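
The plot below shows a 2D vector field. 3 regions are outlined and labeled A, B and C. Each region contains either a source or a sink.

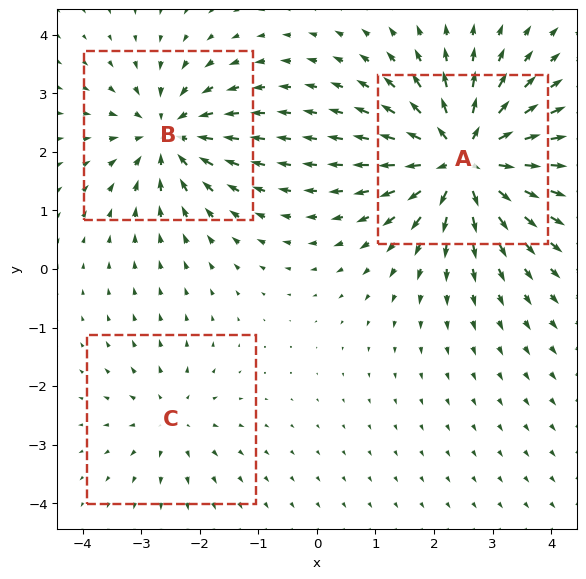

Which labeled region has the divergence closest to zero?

C

Divergence at each region's feature centre — A: about +6, B: about -4, C: about +2. Region C is closest to zero.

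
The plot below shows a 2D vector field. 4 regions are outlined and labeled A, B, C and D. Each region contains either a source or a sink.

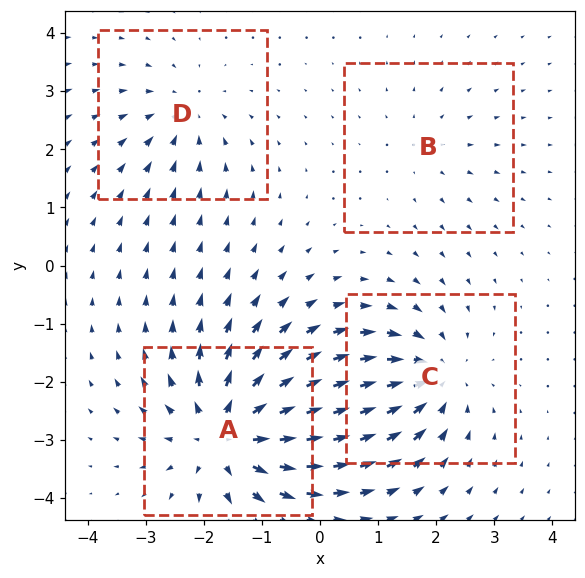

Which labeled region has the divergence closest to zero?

Divergence at each region's feature centre — A: about +7, B: about +2, C: about -5, D: about -3. Region B is closest to zero.

B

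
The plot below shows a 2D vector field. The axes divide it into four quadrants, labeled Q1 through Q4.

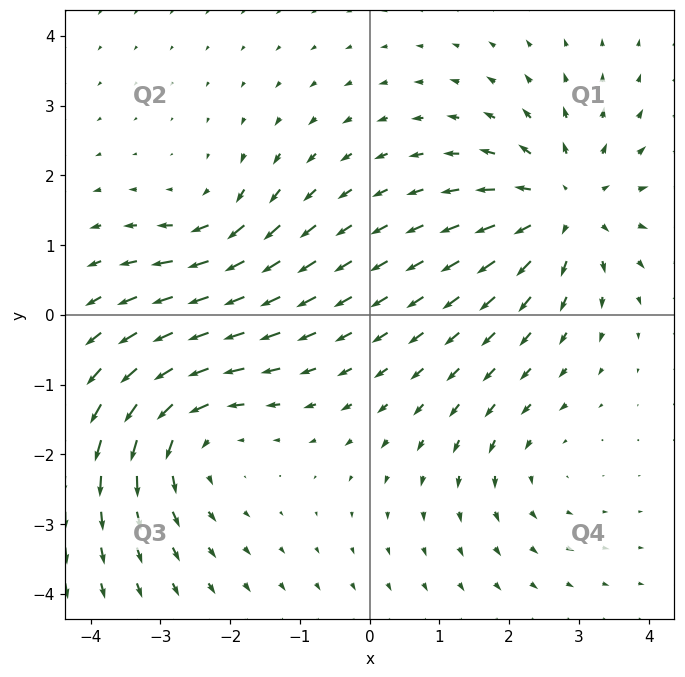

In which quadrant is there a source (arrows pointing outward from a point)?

Q1

The source sits at approximately (2.8, 1.6), which lies in quadrant Q1. The divergence there is about +5, positive as expected for a source.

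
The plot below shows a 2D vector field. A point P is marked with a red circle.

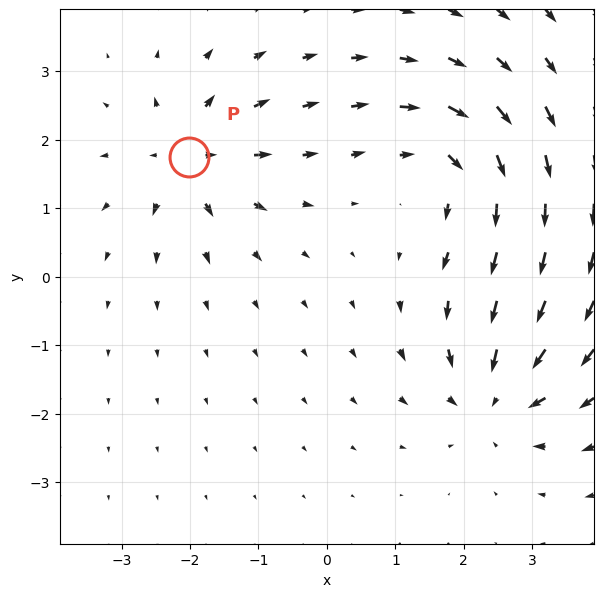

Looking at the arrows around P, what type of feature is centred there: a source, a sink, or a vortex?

At P (-2.0, 1.7) the arrows spread outward. Divergence about +5, curl ≈0 — positive divergence with near-zero curl is a source.

source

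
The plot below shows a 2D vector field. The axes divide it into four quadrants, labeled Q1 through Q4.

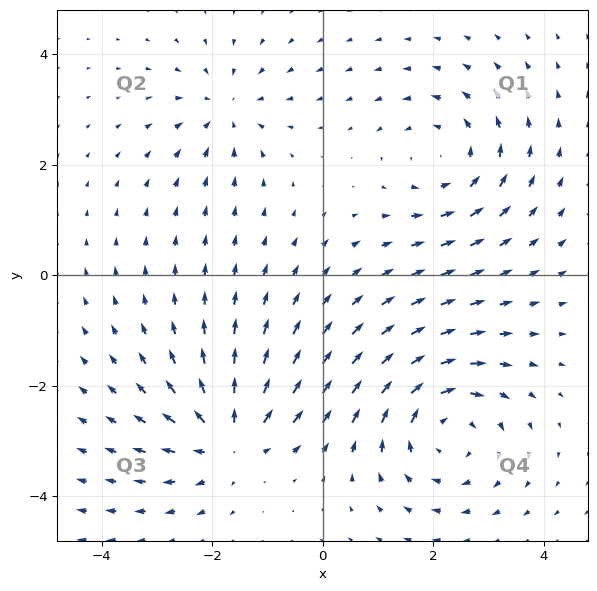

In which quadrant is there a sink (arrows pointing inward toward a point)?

Q2

The sink sits at approximately (-1.7, 3.0), which lies in quadrant Q2. The divergence there is about -3, negative as expected for a sink.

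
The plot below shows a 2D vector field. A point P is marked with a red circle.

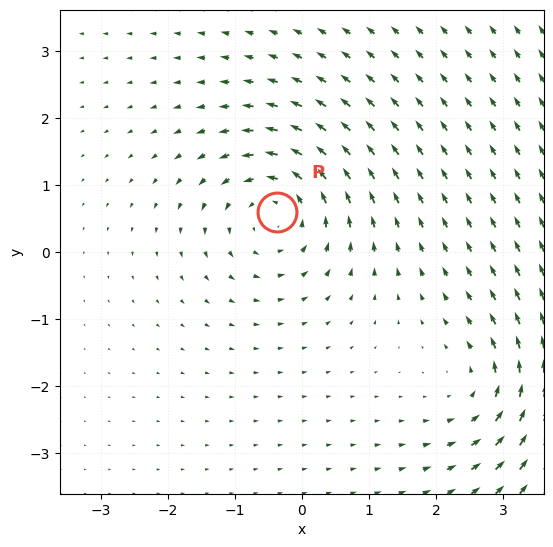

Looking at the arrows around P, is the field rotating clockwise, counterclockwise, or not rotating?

Near P at (-0.4, 0.6) the arrows circulate counterclockwise. The curl (z-component) there is about +5; positive curl means counterclockwise rotation.

counterclockwise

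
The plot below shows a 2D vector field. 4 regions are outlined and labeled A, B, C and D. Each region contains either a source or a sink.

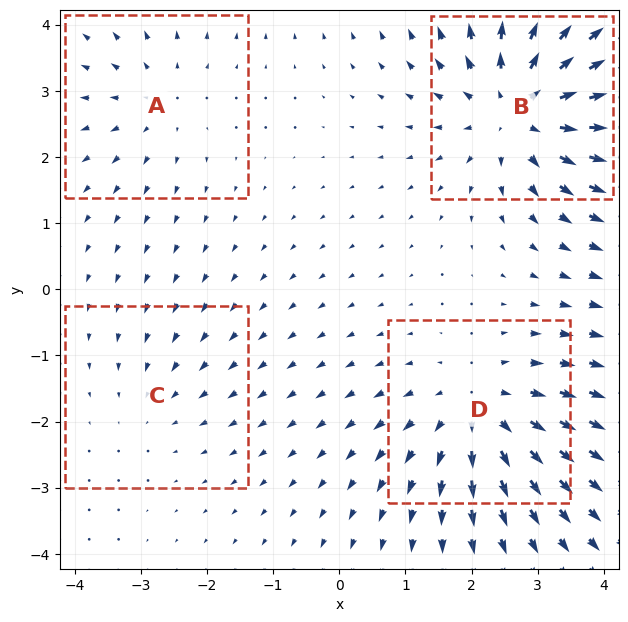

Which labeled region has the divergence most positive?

Divergence at each region's feature centre — A: about +3, B: about +6, C: about -2, D: about +5. Region B is most positive.

B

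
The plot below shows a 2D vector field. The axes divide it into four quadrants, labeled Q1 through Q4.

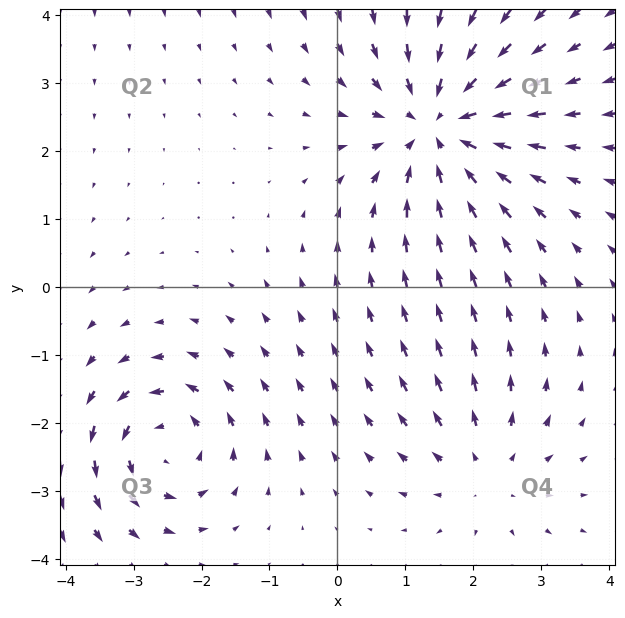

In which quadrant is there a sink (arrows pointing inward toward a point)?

Q1

The sink sits at approximately (1.5, 2.4), which lies in quadrant Q1. The divergence there is about -5, negative as expected for a sink.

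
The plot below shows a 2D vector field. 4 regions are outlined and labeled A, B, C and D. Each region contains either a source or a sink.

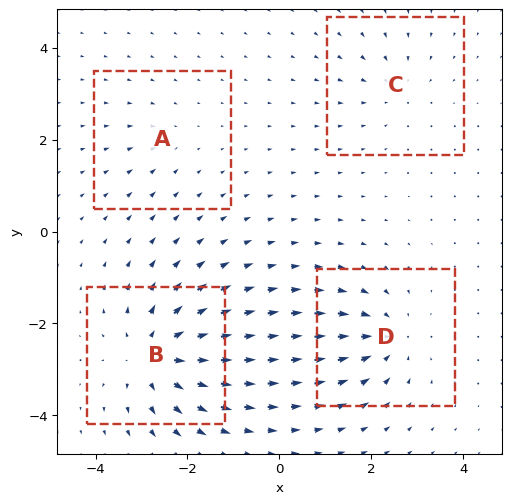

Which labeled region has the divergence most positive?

B

Divergence at each region's feature centre — A: about -2, B: about +7, C: about -3, D: about -5. Region B is most positive.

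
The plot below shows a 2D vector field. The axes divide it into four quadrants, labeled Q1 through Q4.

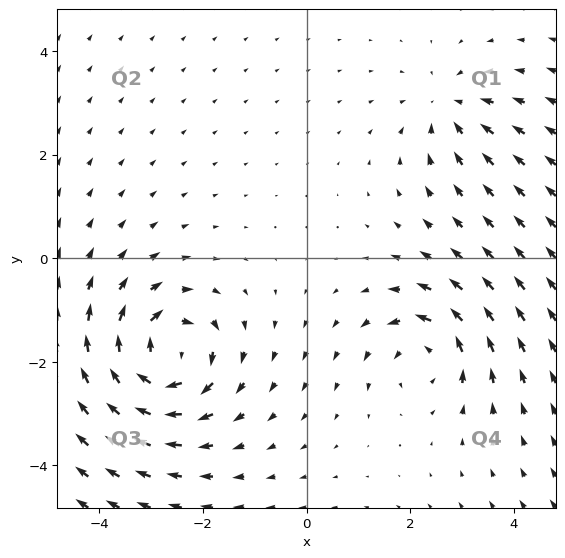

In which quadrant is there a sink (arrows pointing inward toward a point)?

The sink sits at approximately (2.8, 2.9), which lies in quadrant Q1. The divergence there is about -3, negative as expected for a sink.

Q1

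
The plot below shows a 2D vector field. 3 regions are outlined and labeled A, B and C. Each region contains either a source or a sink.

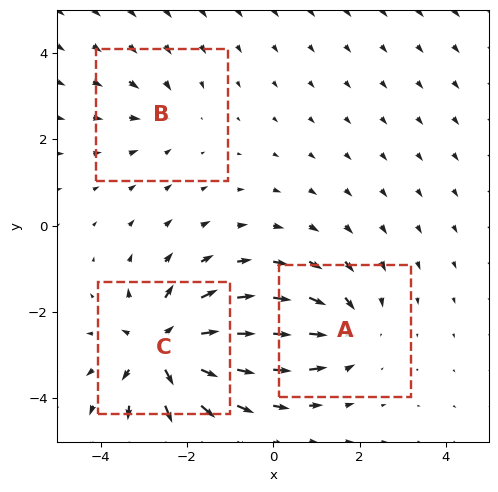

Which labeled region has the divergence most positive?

Divergence at each region's feature centre — A: about -3, B: about -2, C: about +5. Region C is most positive.

C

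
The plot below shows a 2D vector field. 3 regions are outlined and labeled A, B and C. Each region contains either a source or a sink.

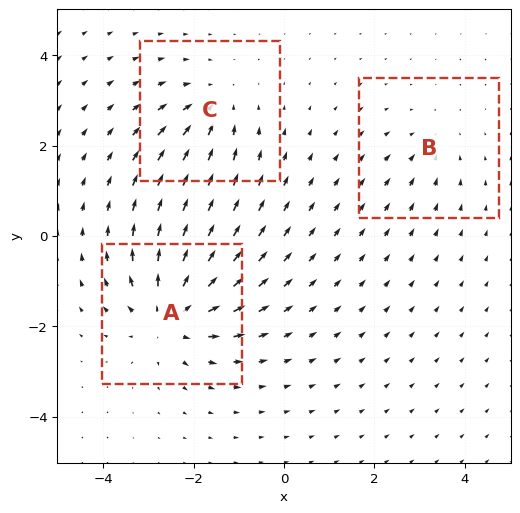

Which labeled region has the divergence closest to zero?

Divergence at each region's feature centre — A: about +5, B: about -2, C: about -3. Region B is closest to zero.

B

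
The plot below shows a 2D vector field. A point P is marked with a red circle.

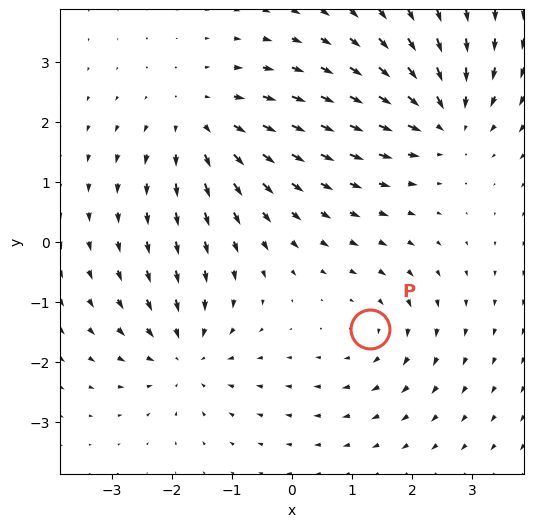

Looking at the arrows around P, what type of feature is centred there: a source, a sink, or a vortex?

At P (1.3, -1.5) the arrows circulate clockwise. Divergence ≈0, curl about -3 — near-zero divergence with nonzero curl is a vortex.

vortex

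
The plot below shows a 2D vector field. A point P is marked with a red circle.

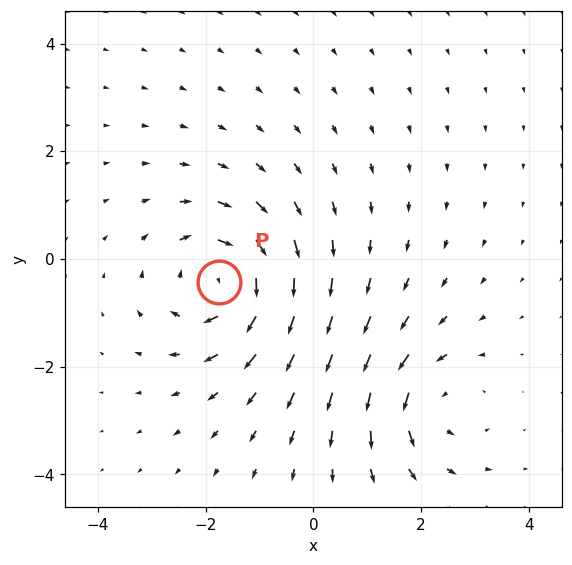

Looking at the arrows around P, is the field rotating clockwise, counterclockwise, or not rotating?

clockwise

Near P at (-1.7, -0.4) the arrows circulate clockwise. The curl (z-component) there is about -4; negative curl means clockwise rotation.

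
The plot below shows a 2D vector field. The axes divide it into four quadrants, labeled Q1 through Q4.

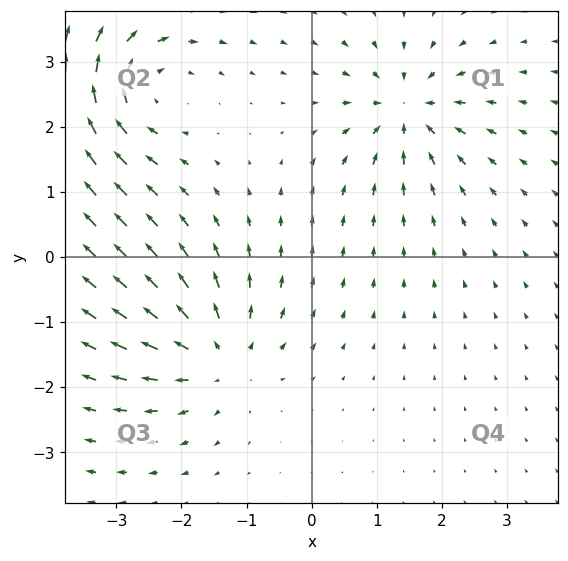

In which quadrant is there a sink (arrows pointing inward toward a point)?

Q1

The sink sits at approximately (1.5, 2.3), which lies in quadrant Q1. The divergence there is about -4, negative as expected for a sink.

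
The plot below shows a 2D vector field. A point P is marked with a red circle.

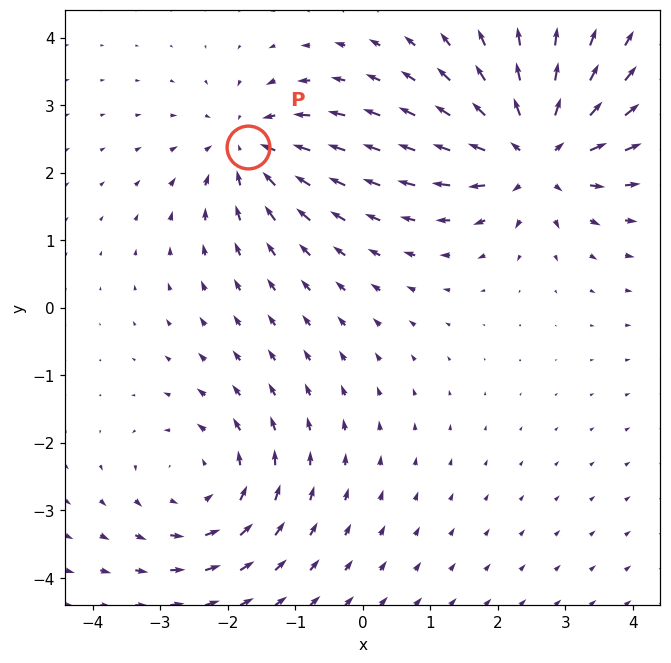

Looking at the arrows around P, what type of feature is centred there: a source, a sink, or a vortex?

sink

At P (-1.7, 2.4) the arrows converge inward. Divergence about -4, curl ≈0 — negative divergence with near-zero curl is a sink.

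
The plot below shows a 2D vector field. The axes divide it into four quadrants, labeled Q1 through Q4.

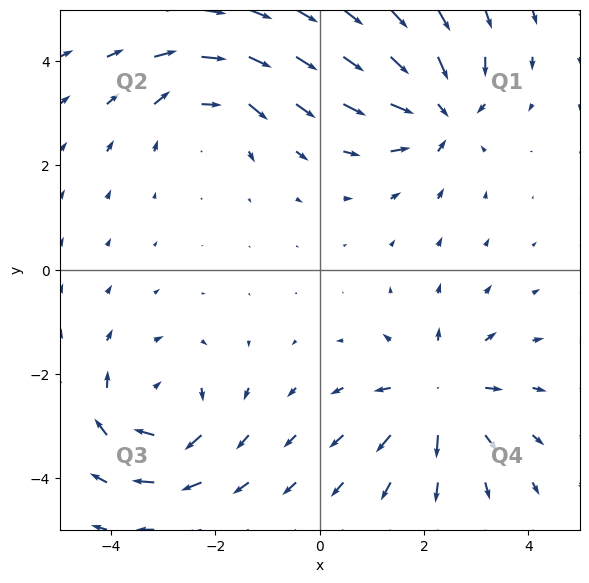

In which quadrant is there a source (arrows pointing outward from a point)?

Q4

The source sits at approximately (2.3, -2.4), which lies in quadrant Q4. The divergence there is about +4, positive as expected for a source.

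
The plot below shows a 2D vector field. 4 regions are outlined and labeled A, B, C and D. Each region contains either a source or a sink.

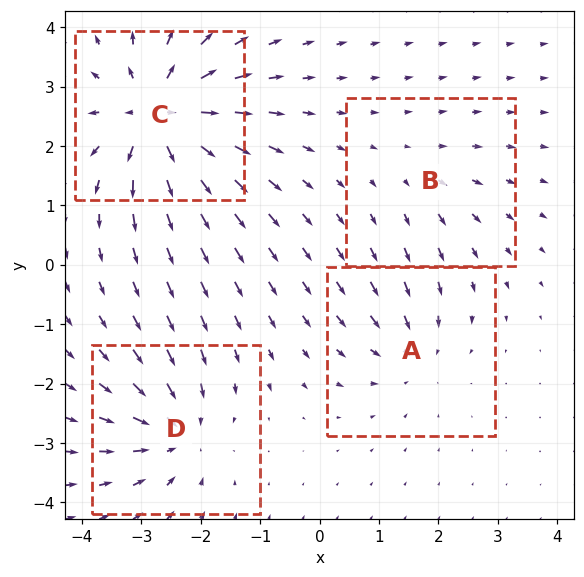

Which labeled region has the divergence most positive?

Divergence at each region's feature centre — A: about -4, B: about +2, C: about +9, D: about -6. Region C is most positive.

C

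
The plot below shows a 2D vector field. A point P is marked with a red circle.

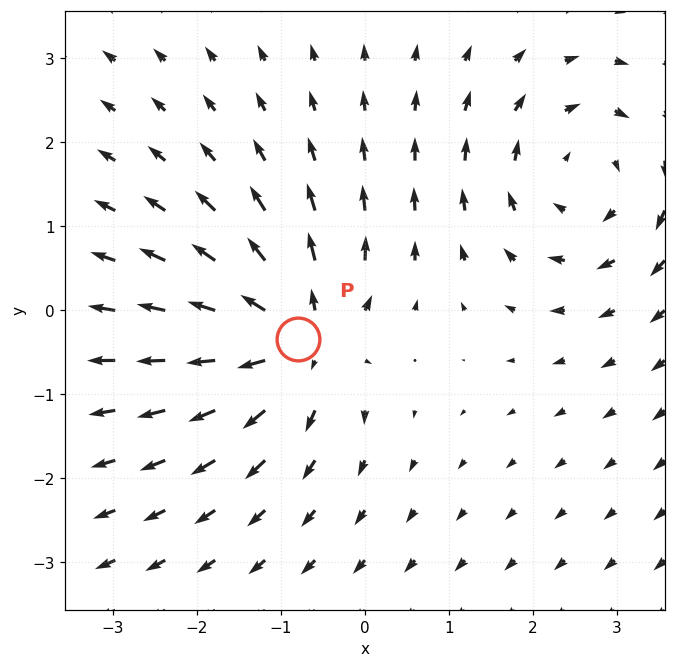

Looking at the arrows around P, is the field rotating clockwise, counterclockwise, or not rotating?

not rotating

Near P at (-0.8, -0.3) the arrows show no circulation. The curl there is ≈0.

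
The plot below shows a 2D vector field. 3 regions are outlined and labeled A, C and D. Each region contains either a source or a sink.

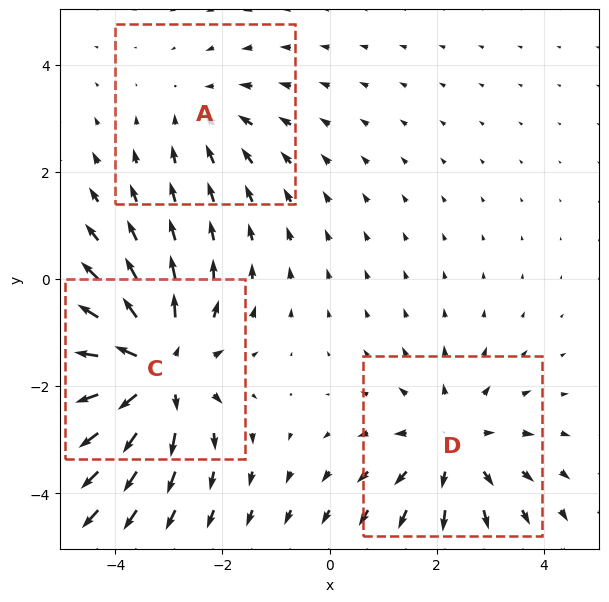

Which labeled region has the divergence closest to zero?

Divergence at each region's feature centre — A: about -2, C: about +5, D: about +3. Region A is closest to zero.

A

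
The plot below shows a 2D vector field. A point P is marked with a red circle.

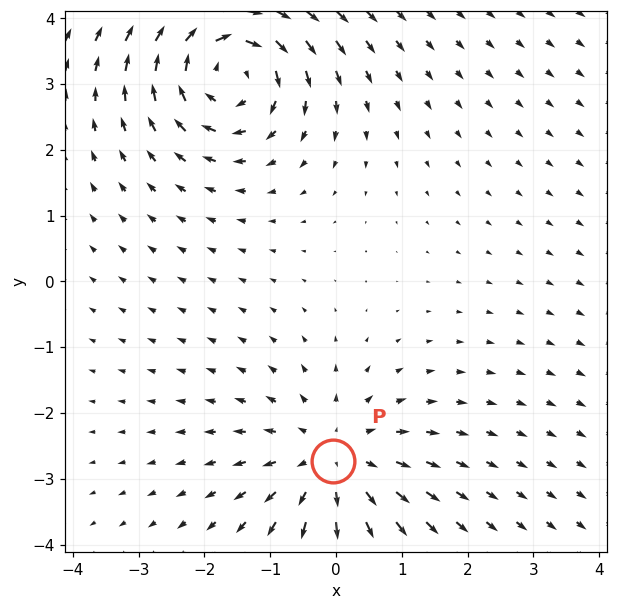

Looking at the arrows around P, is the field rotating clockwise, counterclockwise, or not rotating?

Near P at (-0.0, -2.7) the arrows show no circulation. The curl there is ≈0.

not rotating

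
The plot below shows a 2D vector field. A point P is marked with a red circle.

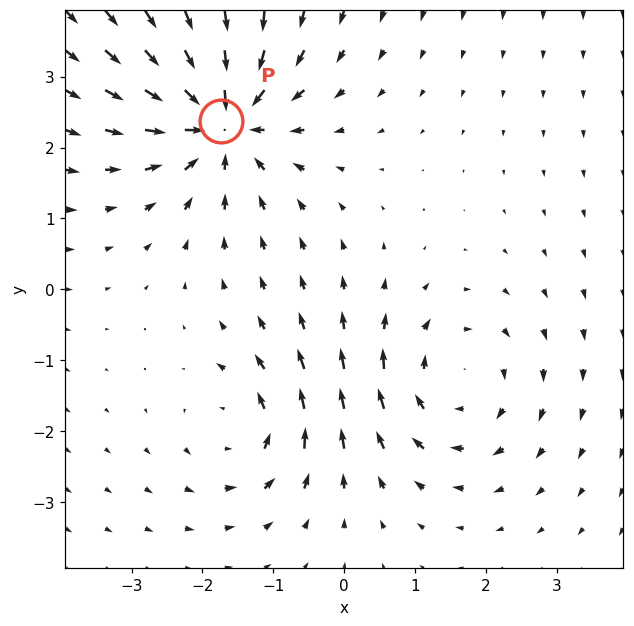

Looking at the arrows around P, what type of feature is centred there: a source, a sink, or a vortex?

At P (-1.7, 2.4) the arrows converge inward. Divergence about -6, curl ≈0 — negative divergence with near-zero curl is a sink.

sink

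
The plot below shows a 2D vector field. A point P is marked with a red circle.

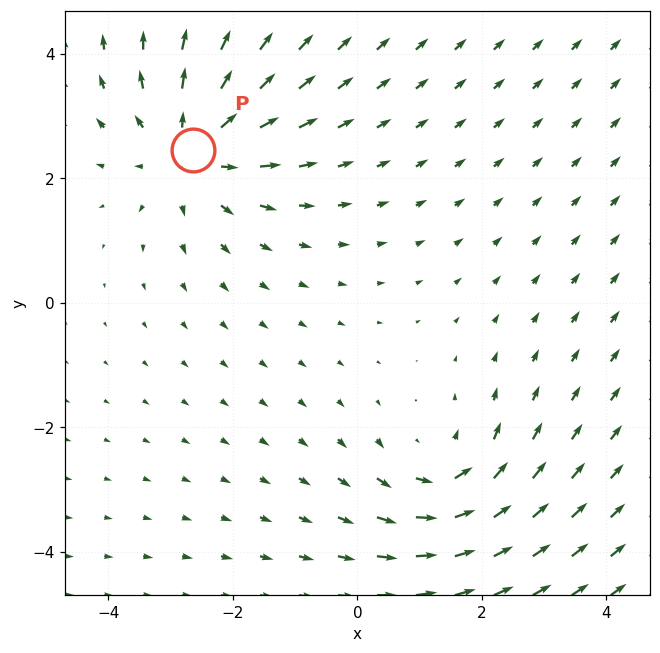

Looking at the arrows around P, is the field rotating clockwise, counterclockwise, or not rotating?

not rotating

Near P at (-2.6, 2.5) the arrows show no circulation. The curl there is ≈0.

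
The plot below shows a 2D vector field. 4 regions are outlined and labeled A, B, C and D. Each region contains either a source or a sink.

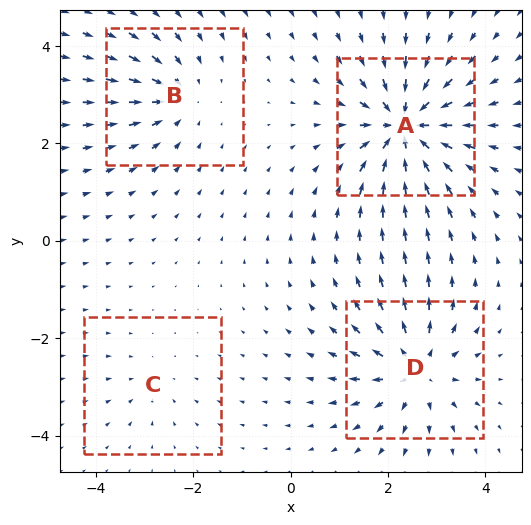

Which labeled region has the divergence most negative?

A

Divergence at each region's feature centre — A: about -8, B: about -4, C: about -2, D: about +6. Region A is most negative.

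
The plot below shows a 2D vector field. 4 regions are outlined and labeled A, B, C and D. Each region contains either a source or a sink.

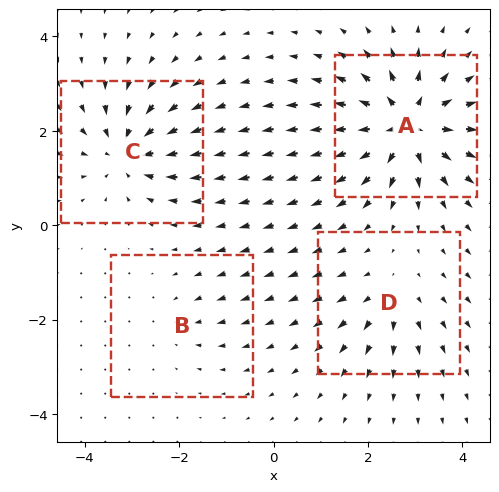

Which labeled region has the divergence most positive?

A

Divergence at each region's feature centre — A: about +8, B: about -2, C: about -6, D: about +4. Region A is most positive.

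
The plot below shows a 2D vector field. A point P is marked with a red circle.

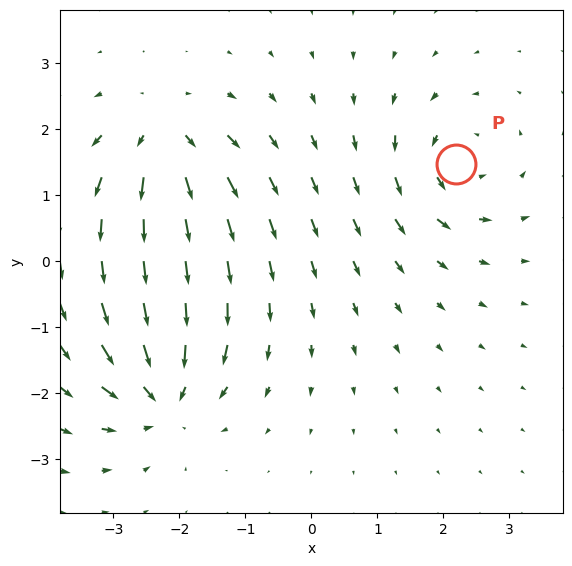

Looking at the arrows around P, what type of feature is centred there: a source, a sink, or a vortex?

vortex

At P (2.2, 1.5) the arrows circulate counterclockwise. Divergence ≈0, curl about +5 — near-zero divergence with nonzero curl is a vortex.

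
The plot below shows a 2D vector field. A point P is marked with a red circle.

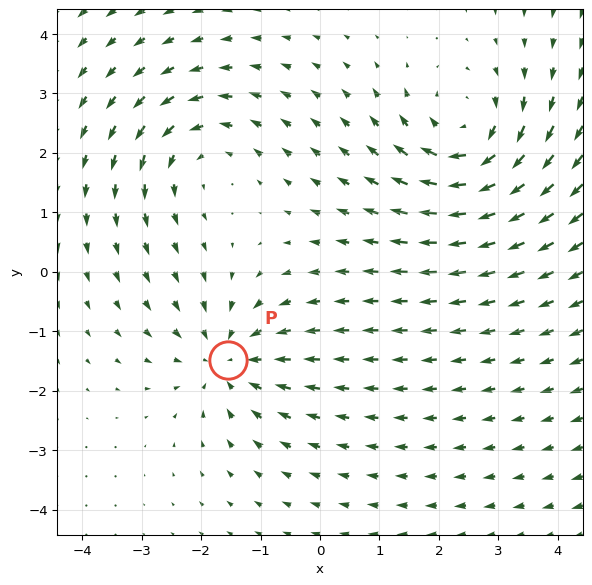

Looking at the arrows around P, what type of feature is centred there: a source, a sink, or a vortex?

At P (-1.5, -1.5) the arrows converge inward. Divergence about -3, curl ≈0 — negative divergence with near-zero curl is a sink.

sink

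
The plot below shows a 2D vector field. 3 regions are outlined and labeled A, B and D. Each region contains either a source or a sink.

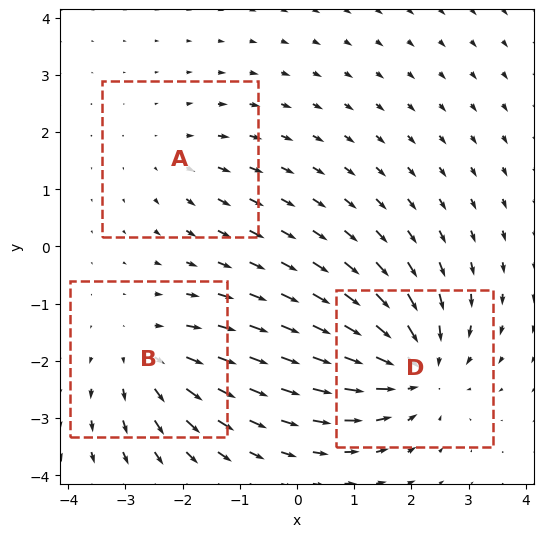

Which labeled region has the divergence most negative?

Divergence at each region's feature centre — A: about +2, B: about +3, D: about -4. Region D is most negative.

D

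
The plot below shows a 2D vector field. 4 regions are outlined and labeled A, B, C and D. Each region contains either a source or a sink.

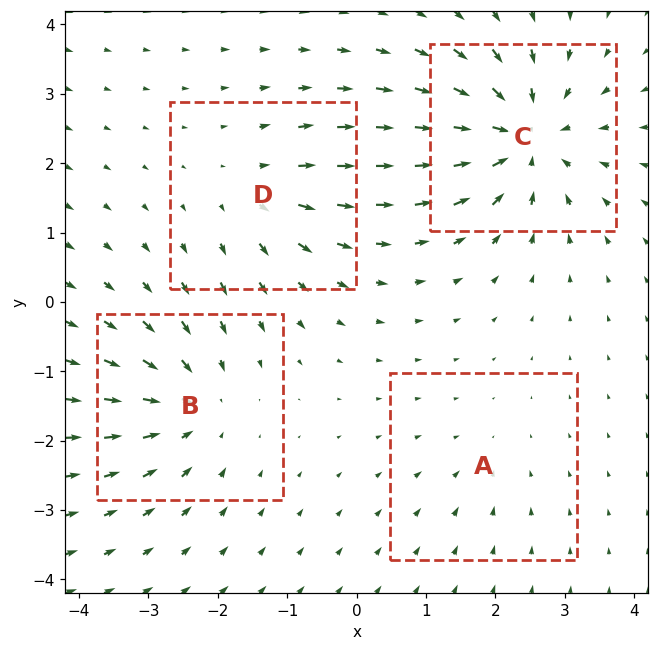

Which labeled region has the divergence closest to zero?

A

Divergence at each region's feature centre — A: about -2, B: about -5, C: about -7, D: about +4. Region A is closest to zero.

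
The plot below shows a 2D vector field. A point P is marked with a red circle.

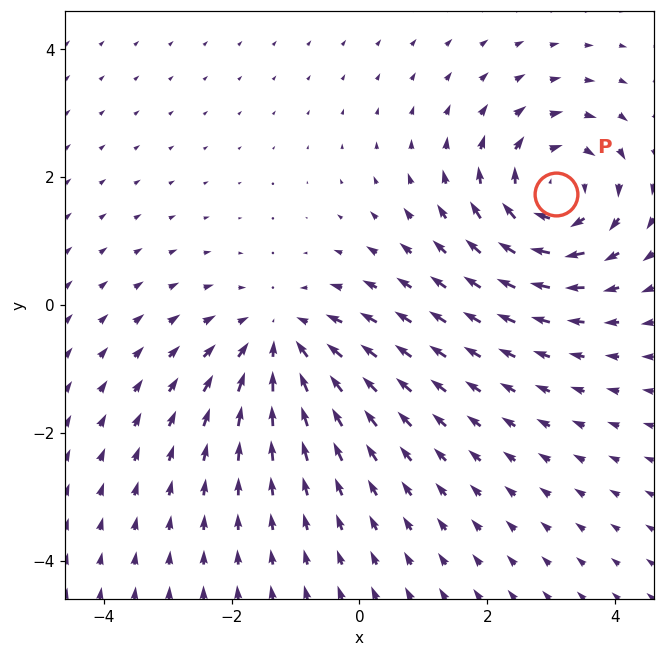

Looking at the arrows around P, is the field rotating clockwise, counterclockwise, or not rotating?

clockwise

Near P at (3.1, 1.7) the arrows circulate clockwise. The curl (z-component) there is about -5; negative curl means clockwise rotation.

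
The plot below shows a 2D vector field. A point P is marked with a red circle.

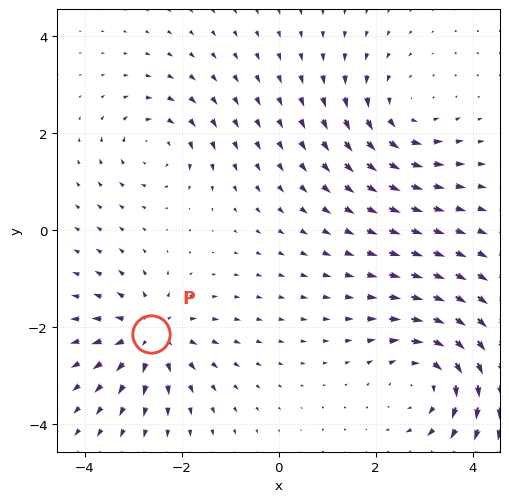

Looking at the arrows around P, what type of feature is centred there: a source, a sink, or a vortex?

source

At P (-2.6, -2.1) the arrows spread outward. Divergence about +5, curl ≈0 — positive divergence with near-zero curl is a source.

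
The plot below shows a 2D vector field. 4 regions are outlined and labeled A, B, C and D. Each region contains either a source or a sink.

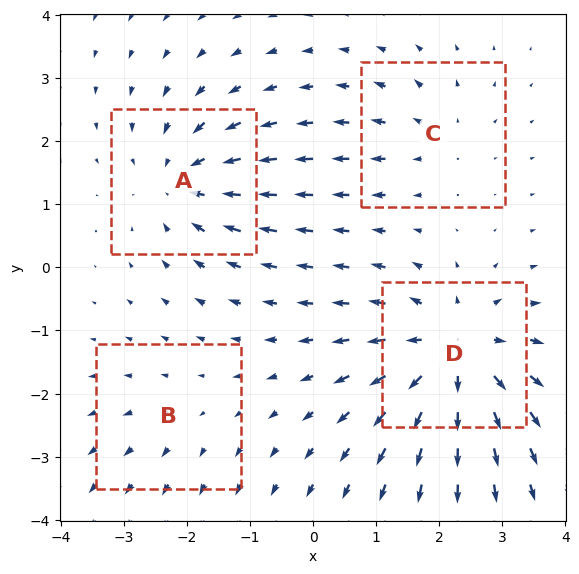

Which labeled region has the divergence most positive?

Divergence at each region's feature centre — A: about -5, B: about +2, C: about +3, D: about +7. Region D is most positive.

D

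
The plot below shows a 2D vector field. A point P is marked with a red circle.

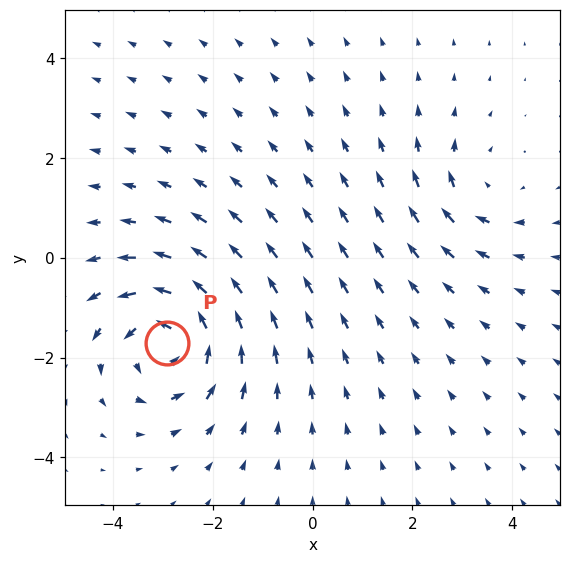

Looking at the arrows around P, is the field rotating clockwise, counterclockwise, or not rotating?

Near P at (-2.9, -1.7) the arrows circulate counterclockwise. The curl (z-component) there is about +5; positive curl means counterclockwise rotation.

counterclockwise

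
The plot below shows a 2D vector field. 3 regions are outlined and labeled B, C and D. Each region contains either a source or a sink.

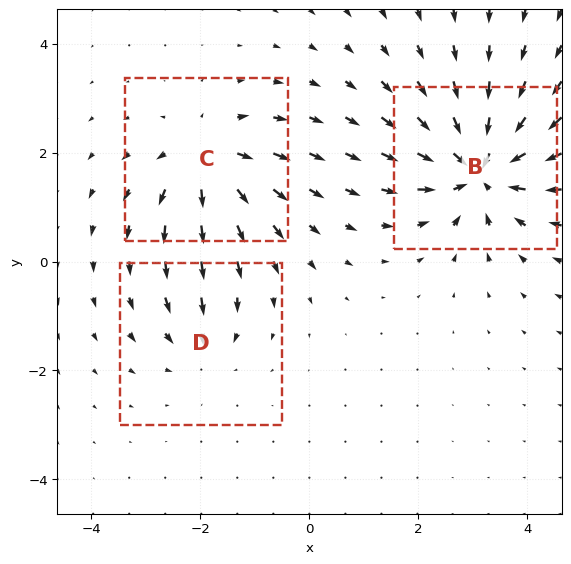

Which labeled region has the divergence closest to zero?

D

Divergence at each region's feature centre — B: about -6, C: about +4, D: about -2. Region D is closest to zero.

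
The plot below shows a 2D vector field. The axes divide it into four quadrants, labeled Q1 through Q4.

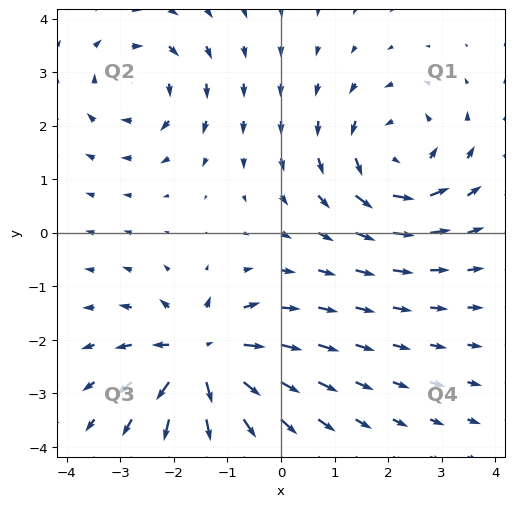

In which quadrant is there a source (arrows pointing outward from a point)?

The source sits at approximately (-1.5, -2.3), which lies in quadrant Q3. The divergence there is about +7, positive as expected for a source.

Q3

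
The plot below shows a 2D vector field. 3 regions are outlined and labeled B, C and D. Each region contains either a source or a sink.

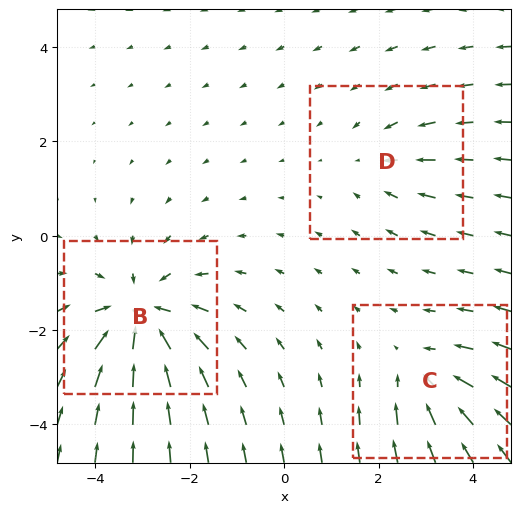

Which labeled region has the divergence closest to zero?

D

Divergence at each region's feature centre — B: about -4, C: about -3, D: about -2. Region D is closest to zero.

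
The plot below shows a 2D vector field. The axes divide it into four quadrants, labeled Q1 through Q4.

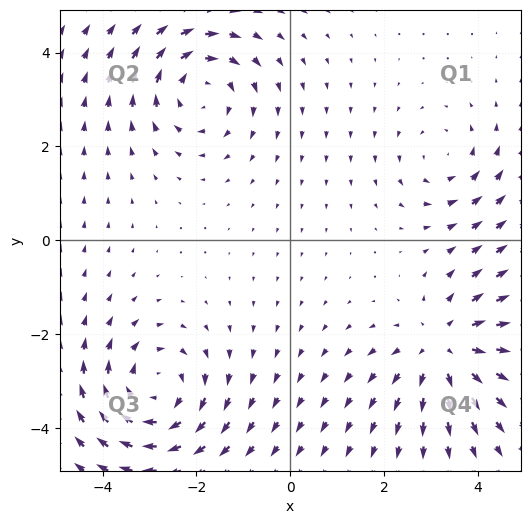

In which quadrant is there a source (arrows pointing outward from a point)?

The source sits at approximately (3.3, -2.3), which lies in quadrant Q4. The divergence there is about +4, positive as expected for a source.

Q4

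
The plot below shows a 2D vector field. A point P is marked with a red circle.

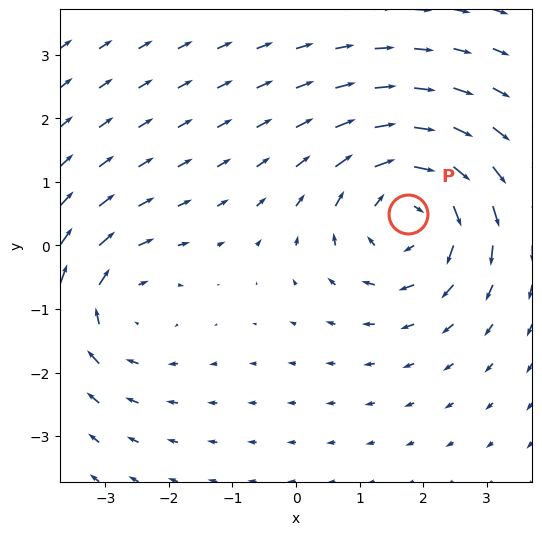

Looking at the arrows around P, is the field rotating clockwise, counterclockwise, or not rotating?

clockwise

Near P at (1.8, 0.5) the arrows circulate clockwise. The curl (z-component) there is about -4; negative curl means clockwise rotation.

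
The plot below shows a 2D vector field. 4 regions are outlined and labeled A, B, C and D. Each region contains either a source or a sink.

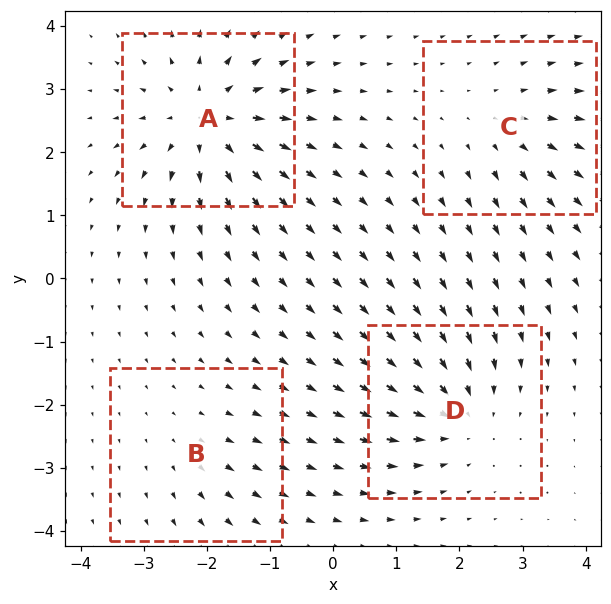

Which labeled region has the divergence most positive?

Divergence at each region's feature centre — A: about +7, B: about +2, C: about +4, D: about -5. Region A is most positive.

A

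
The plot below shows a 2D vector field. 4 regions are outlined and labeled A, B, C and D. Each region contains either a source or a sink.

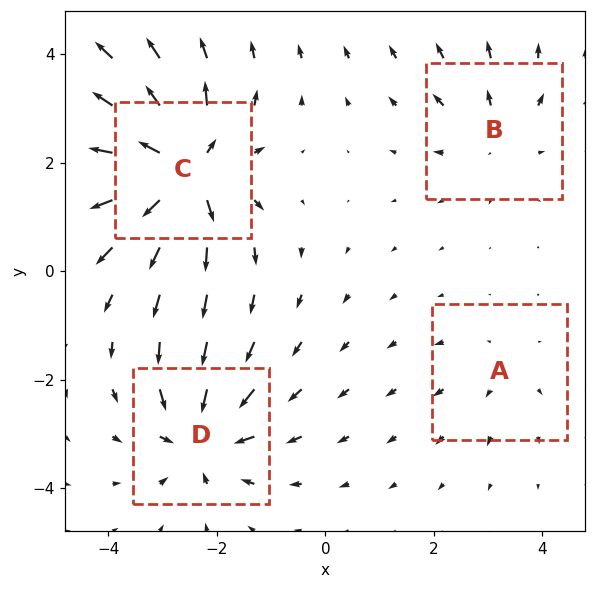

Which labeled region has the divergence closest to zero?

A

Divergence at each region's feature centre — A: about +3, B: about +4, C: about +9, D: about -7. Region A is closest to zero.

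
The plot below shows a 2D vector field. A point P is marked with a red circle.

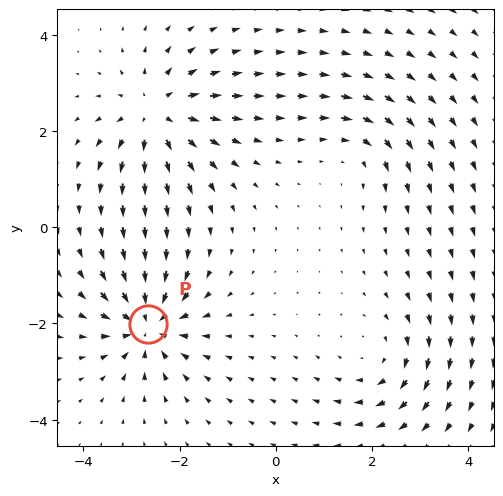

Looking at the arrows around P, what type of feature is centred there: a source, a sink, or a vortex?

sink

At P (-2.7, -2.0) the arrows converge inward. Divergence about -6, curl ≈0 — negative divergence with near-zero curl is a sink.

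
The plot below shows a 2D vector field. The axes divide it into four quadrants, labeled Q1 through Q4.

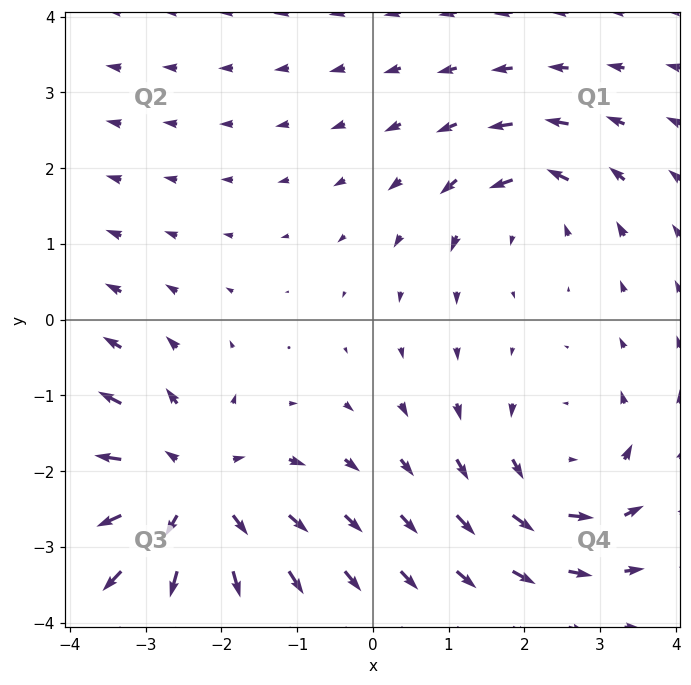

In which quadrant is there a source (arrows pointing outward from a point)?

Q3

The source sits at approximately (-2.5, -2.3), which lies in quadrant Q3. The divergence there is about +4, positive as expected for a source.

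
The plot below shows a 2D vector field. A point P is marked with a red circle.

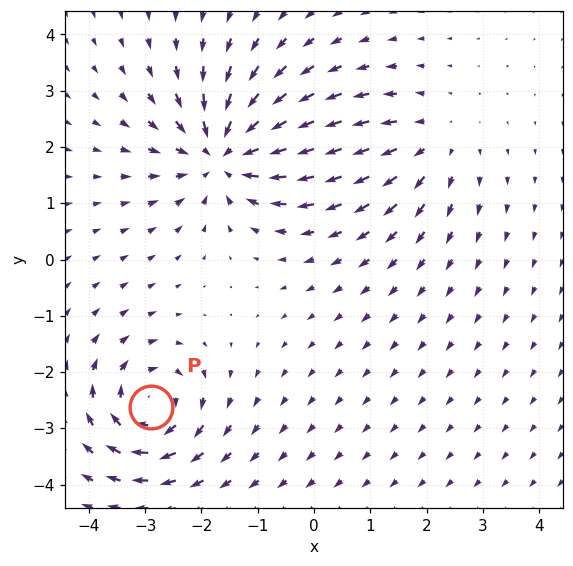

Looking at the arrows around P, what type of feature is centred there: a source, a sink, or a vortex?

At P (-2.9, -2.6) the arrows circulate clockwise. Divergence ≈0, curl about -5 — near-zero divergence with nonzero curl is a vortex.

vortex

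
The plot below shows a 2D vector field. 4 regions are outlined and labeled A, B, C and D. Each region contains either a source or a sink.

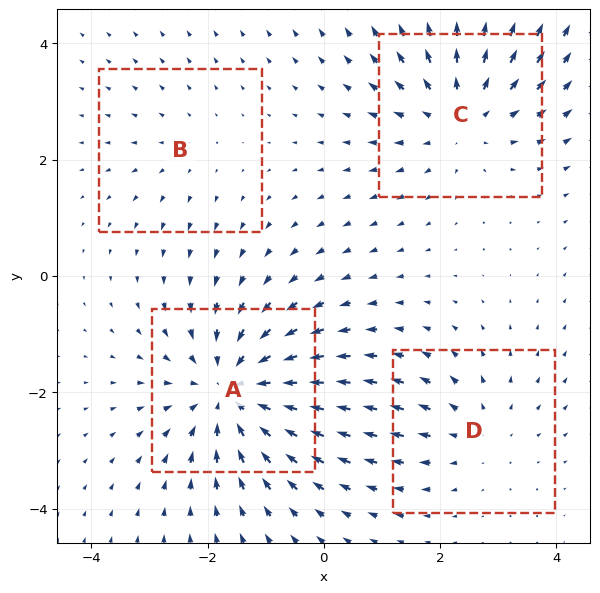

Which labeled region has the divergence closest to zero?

B

Divergence at each region's feature centre — A: about -5, B: about +2, C: about +4, D: about +3. Region B is closest to zero.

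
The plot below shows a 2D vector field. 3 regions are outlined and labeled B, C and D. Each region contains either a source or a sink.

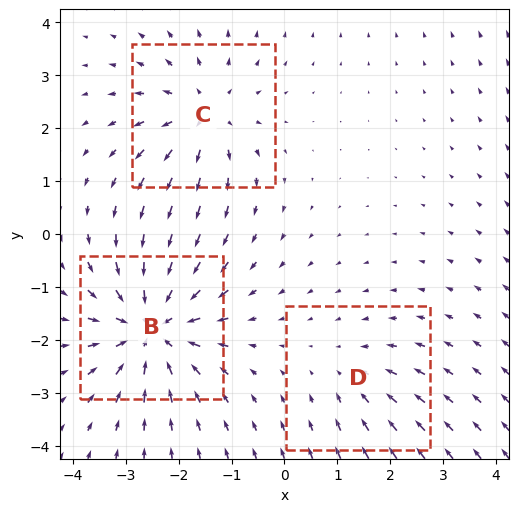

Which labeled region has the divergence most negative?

Divergence at each region's feature centre — B: about -5, C: about +4, D: about -2. Region B is most negative.

B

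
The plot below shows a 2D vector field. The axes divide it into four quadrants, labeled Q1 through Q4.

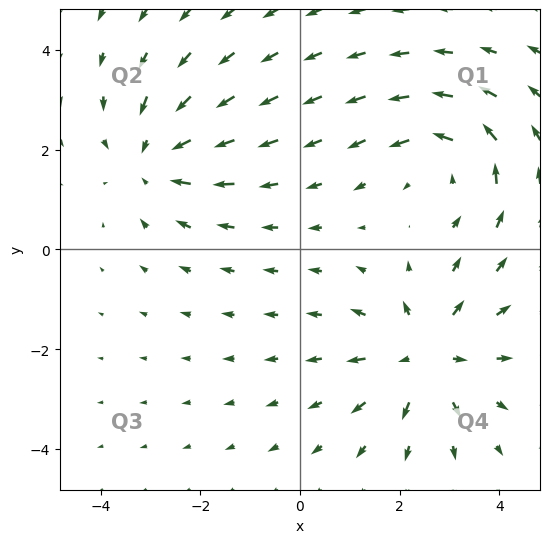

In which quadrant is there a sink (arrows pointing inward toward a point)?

Q2

The sink sits at approximately (-2.9, 1.8), which lies in quadrant Q2. The divergence there is about -3, negative as expected for a sink.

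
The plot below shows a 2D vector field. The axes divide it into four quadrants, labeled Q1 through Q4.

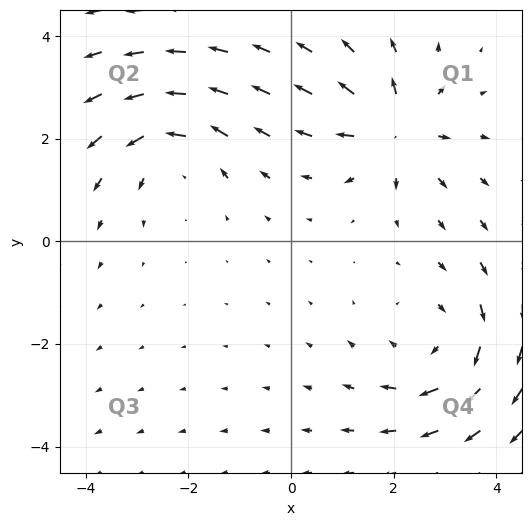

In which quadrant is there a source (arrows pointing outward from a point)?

Q1

The source sits at approximately (2.0, 2.2), which lies in quadrant Q1. The divergence there is about +4, positive as expected for a source.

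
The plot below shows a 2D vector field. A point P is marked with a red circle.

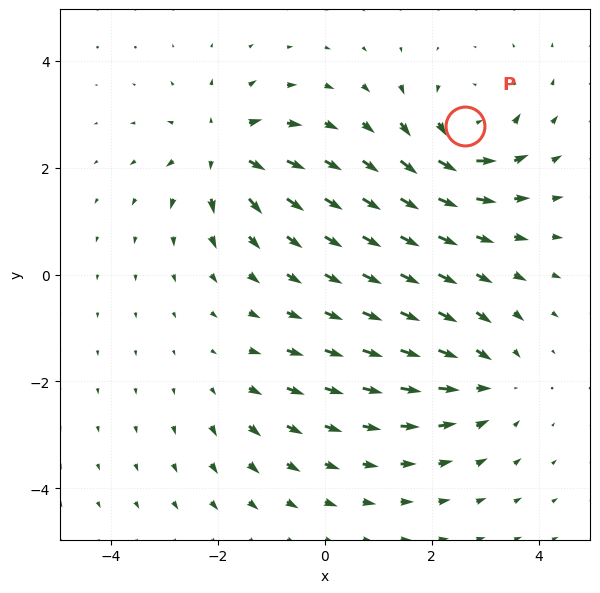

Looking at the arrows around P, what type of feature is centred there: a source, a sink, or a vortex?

At P (2.6, 2.8) the arrows circulate counterclockwise. Divergence ≈0, curl about +6 — near-zero divergence with nonzero curl is a vortex.

vortex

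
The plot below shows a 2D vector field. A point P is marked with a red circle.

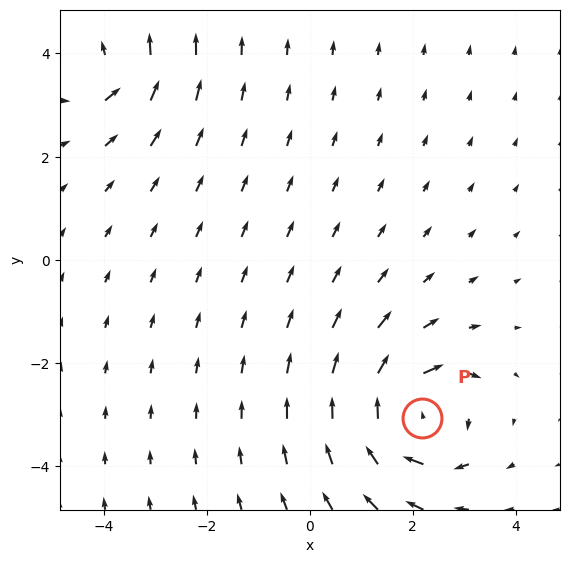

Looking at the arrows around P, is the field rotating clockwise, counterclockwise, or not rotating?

Near P at (2.2, -3.1) the arrows circulate clockwise. The curl (z-component) there is about -5; negative curl means clockwise rotation.

clockwise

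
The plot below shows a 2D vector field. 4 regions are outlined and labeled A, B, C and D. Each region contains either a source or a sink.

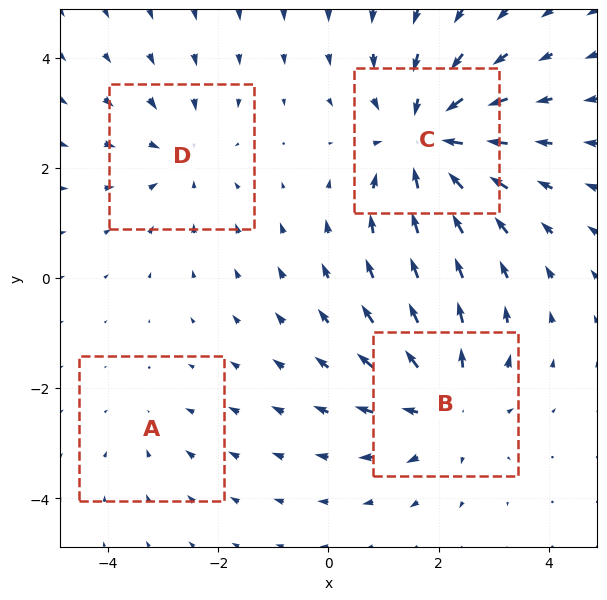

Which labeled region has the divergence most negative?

Divergence at each region's feature centre — A: about -2, B: about +4, C: about -6, D: about -3. Region C is most negative.

C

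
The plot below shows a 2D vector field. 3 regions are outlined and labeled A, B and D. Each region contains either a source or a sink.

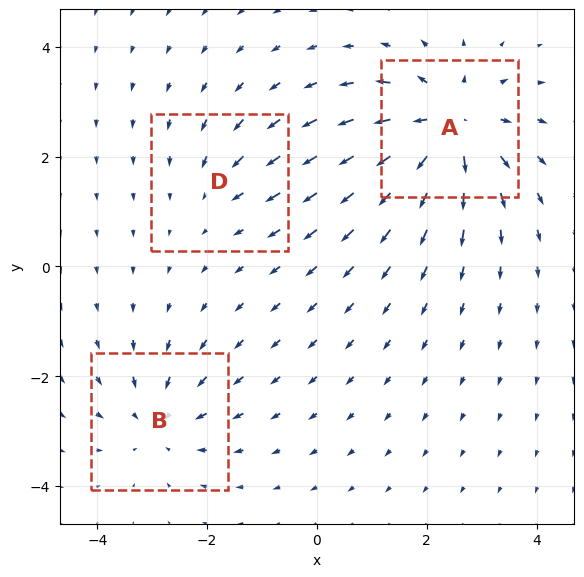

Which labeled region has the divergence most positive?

Divergence at each region's feature centre — A: about +5, B: about -3, D: about -2. Region A is most positive.

A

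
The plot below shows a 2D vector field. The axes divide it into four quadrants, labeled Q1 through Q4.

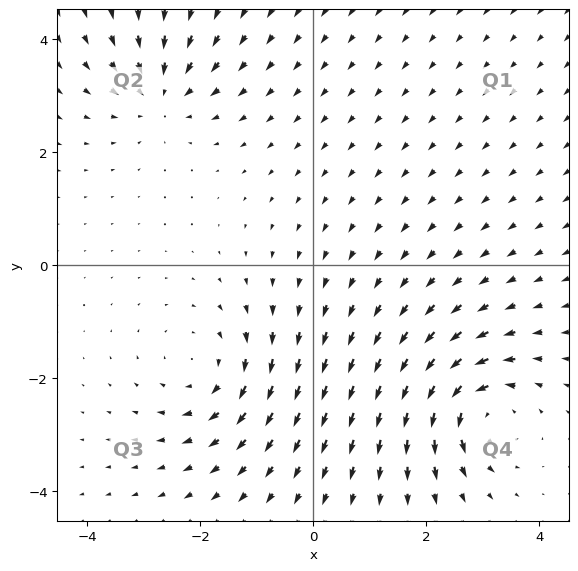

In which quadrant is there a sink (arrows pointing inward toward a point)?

The sink sits at approximately (-2.7, 3.0), which lies in quadrant Q2. The divergence there is about -5, negative as expected for a sink.

Q2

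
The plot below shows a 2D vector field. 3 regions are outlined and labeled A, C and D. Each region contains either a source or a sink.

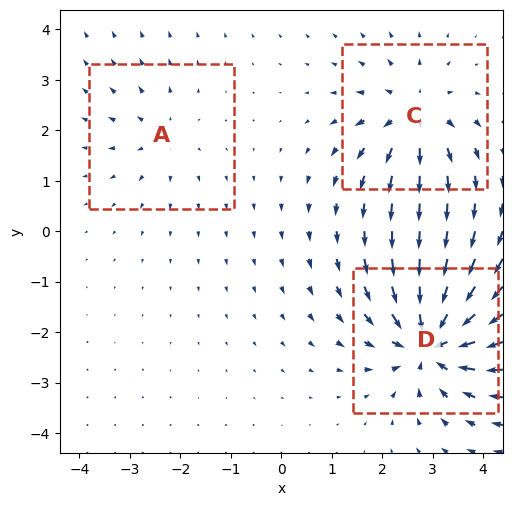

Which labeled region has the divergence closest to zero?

A

Divergence at each region's feature centre — A: about +2, C: about +4, D: about -6. Region A is closest to zero.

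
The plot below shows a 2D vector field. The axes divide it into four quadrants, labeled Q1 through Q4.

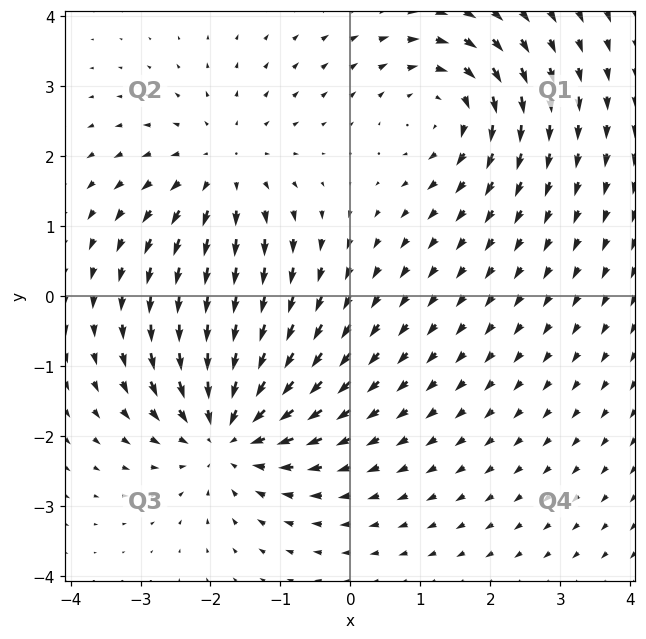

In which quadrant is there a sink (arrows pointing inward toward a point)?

The sink sits at approximately (-1.8, -1.9), which lies in quadrant Q3. The divergence there is about -5, negative as expected for a sink.

Q3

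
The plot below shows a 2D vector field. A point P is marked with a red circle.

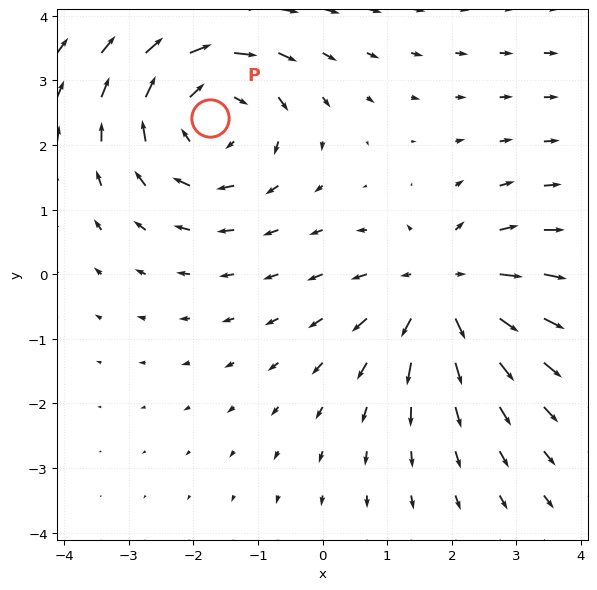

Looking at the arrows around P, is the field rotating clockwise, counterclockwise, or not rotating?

Near P at (-1.7, 2.4) the arrows circulate clockwise. The curl (z-component) there is about -4; negative curl means clockwise rotation.

clockwise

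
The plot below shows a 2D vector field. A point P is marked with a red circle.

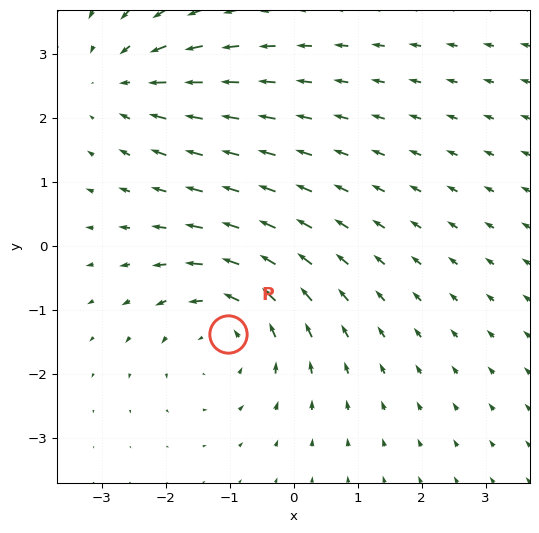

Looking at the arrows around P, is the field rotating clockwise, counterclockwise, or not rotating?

counterclockwise

Near P at (-1.0, -1.4) the arrows circulate counterclockwise. The curl (z-component) there is about +4; positive curl means counterclockwise rotation.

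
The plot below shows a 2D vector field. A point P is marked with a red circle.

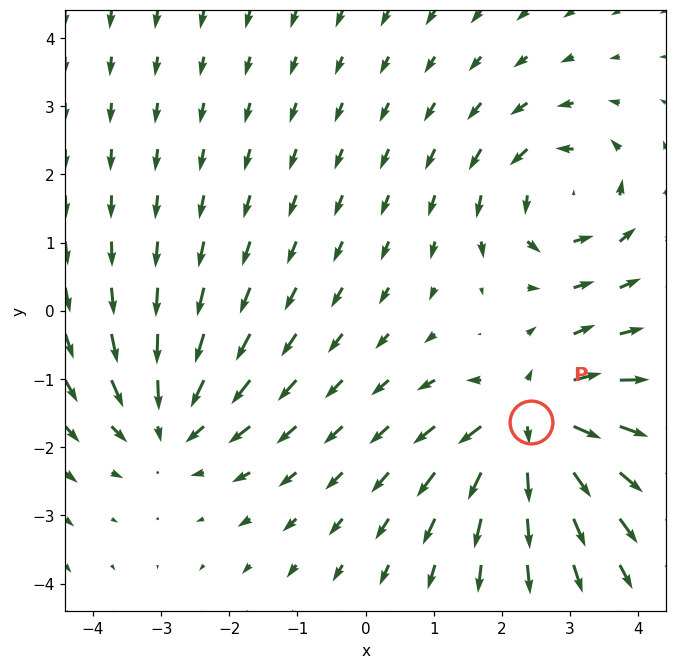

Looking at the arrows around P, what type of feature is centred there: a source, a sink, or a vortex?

source

At P (2.4, -1.6) the arrows spread outward. Divergence about +7, curl ≈0 — positive divergence with near-zero curl is a source.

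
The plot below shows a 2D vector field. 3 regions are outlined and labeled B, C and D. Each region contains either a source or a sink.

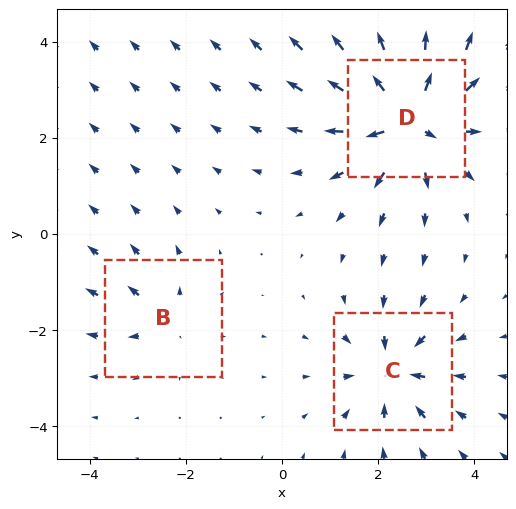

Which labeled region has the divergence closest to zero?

B

Divergence at each region's feature centre — B: about +2, C: about -4, D: about +6. Region B is closest to zero.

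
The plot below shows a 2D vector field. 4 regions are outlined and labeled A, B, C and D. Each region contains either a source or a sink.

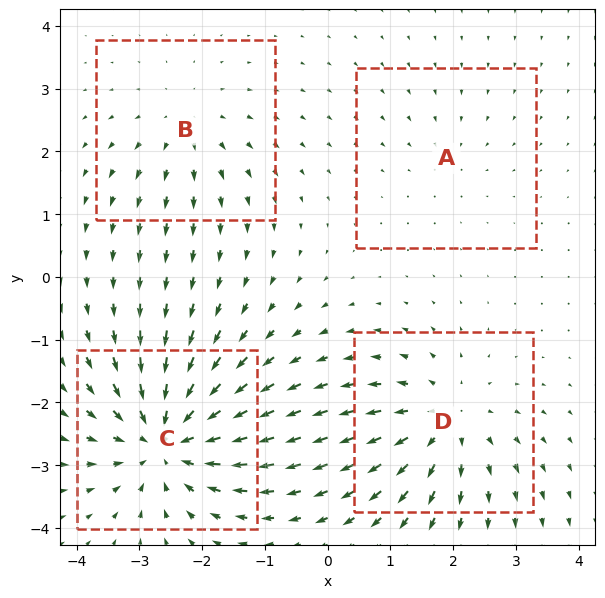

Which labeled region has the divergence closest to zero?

A

Divergence at each region's feature centre — A: about -2, B: about +3, C: about -7, D: about +5. Region A is closest to zero.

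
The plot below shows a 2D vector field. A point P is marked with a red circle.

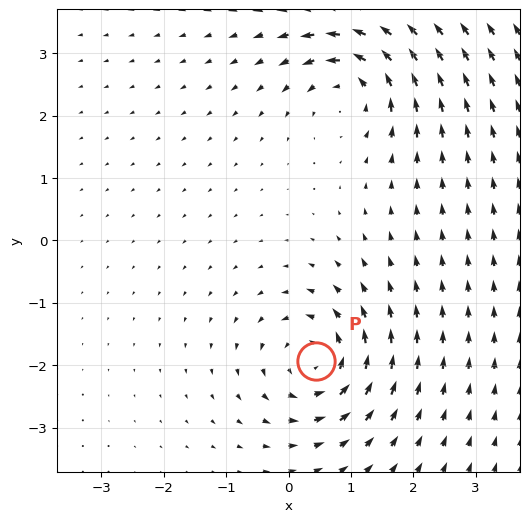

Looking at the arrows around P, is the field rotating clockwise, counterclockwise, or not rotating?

Near P at (0.4, -1.9) the arrows circulate counterclockwise. The curl (z-component) there is about +6; positive curl means counterclockwise rotation.

counterclockwise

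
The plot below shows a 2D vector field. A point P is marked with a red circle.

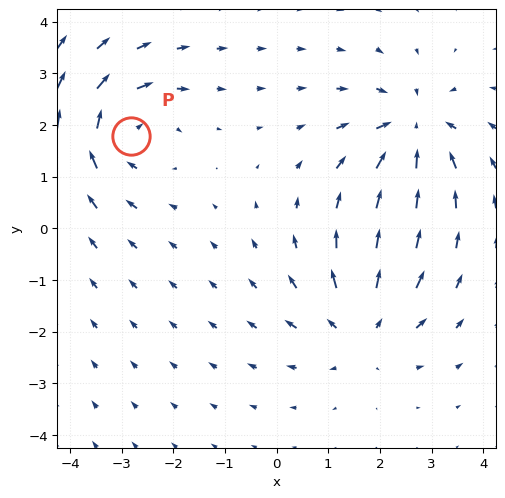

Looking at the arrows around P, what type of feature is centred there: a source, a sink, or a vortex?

vortex

At P (-2.8, 1.8) the arrows circulate clockwise. Divergence ≈0, curl about -5 — near-zero divergence with nonzero curl is a vortex.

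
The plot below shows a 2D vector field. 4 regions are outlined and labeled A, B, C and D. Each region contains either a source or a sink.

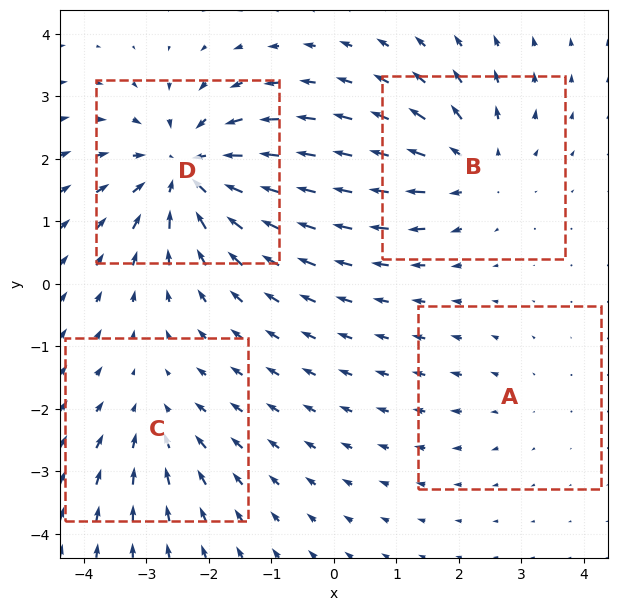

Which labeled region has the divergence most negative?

Divergence at each region's feature centre — A: about +2, B: about +5, C: about -3, D: about -7. Region D is most negative.

D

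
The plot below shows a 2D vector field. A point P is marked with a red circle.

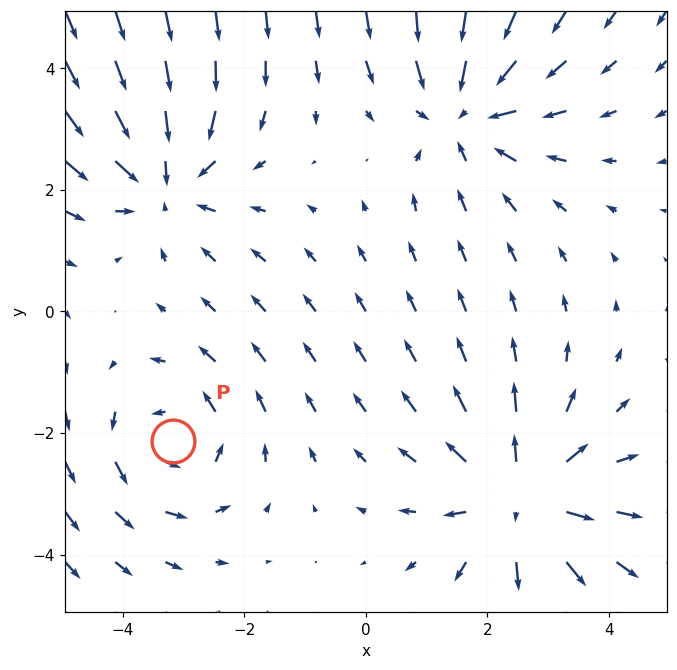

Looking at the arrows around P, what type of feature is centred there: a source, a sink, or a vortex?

At P (-3.2, -2.1) the arrows circulate counterclockwise. Divergence ≈0, curl about +3 — near-zero divergence with nonzero curl is a vortex.

vortex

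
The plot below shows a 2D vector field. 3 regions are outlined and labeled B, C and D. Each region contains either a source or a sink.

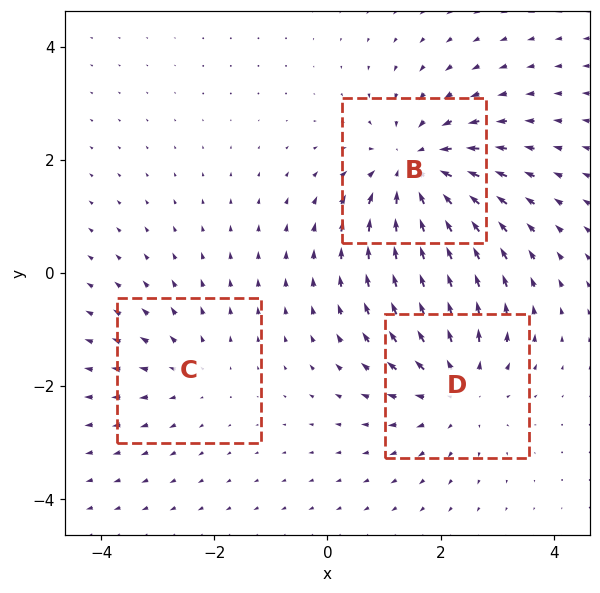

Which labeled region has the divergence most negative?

B

Divergence at each region's feature centre — B: about -4, C: about +2, D: about +3. Region B is most negative.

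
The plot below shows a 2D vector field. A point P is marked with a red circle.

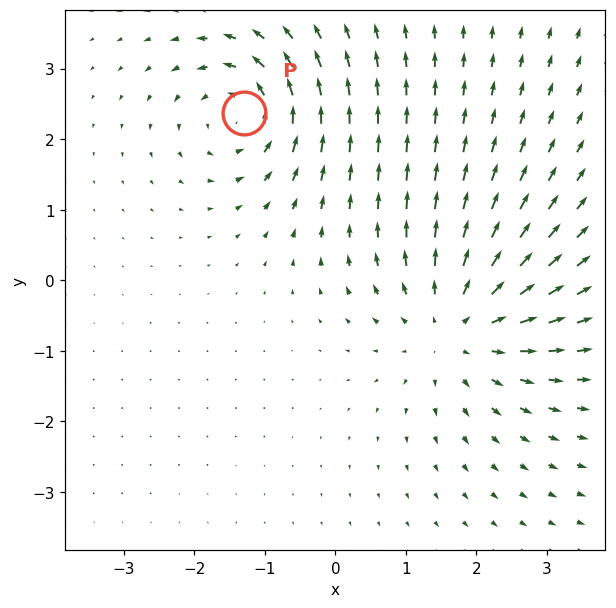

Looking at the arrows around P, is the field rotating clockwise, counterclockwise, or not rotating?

Near P at (-1.3, 2.4) the arrows circulate counterclockwise. The curl (z-component) there is about +5; positive curl means counterclockwise rotation.

counterclockwise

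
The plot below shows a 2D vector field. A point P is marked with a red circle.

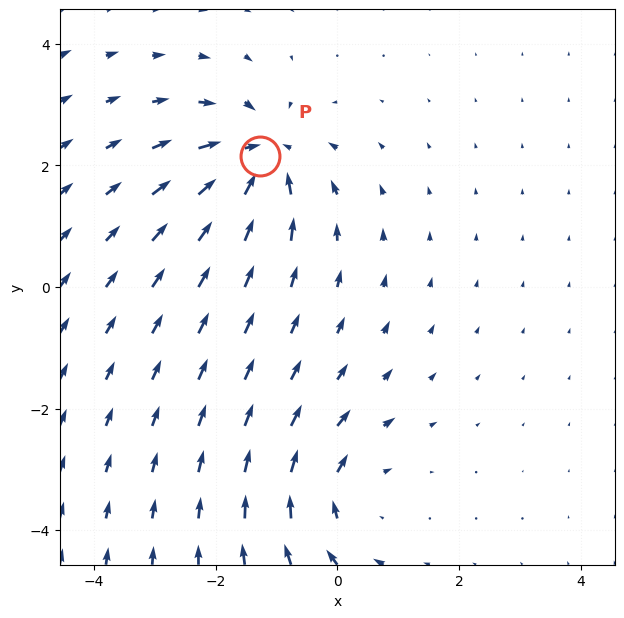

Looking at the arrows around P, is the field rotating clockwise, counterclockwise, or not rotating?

Near P at (-1.3, 2.1) the arrows show no circulation. The curl there is ≈0.

not rotating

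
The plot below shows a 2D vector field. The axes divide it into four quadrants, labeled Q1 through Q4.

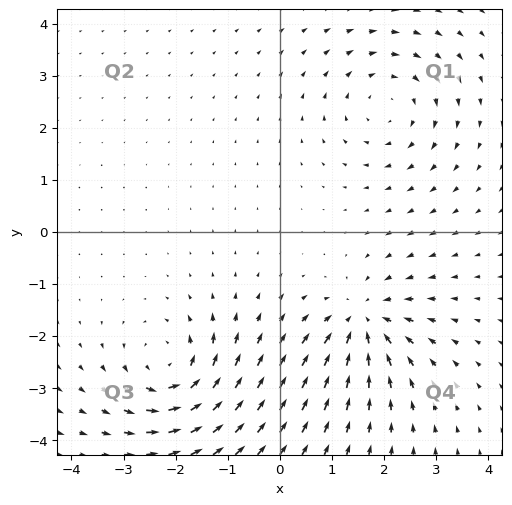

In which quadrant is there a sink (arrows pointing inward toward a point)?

Q4

The sink sits at approximately (1.6, -1.7), which lies in quadrant Q4. The divergence there is about -5, negative as expected for a sink.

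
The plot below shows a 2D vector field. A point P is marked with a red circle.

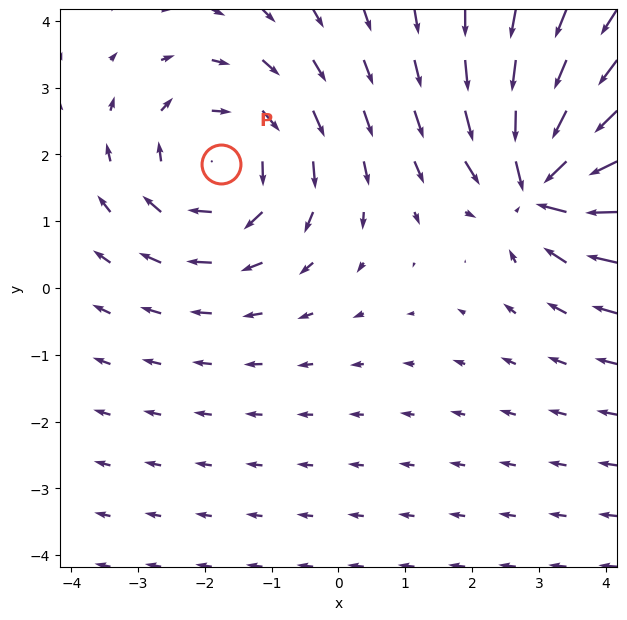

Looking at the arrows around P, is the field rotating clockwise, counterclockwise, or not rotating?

clockwise

Near P at (-1.8, 1.9) the arrows circulate clockwise. The curl (z-component) there is about -4; negative curl means clockwise rotation.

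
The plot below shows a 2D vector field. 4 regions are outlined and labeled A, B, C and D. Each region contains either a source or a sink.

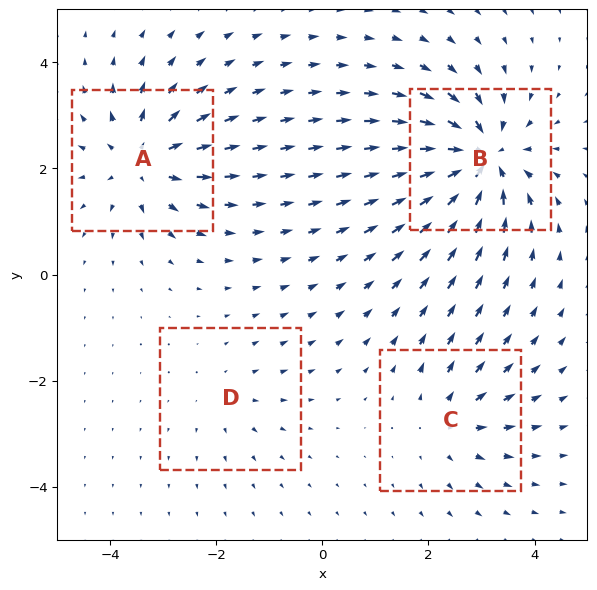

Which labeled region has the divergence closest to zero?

Divergence at each region's feature centre — A: about +6, B: about -8, C: about +4, D: about +2. Region D is closest to zero.

D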